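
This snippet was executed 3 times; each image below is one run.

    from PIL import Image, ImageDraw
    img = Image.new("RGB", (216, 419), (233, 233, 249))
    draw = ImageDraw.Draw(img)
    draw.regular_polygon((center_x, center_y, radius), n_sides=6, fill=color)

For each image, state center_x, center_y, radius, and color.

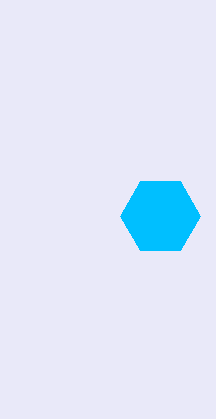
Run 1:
center_x = 160, center_y = 216, radius = 40, color = 'deepskyblue'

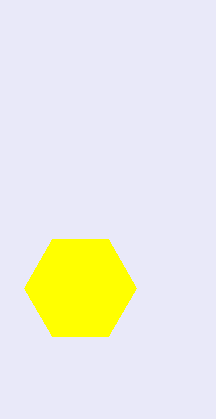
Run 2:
center_x = 80
center_y = 288
radius = 56
color = 'yellow'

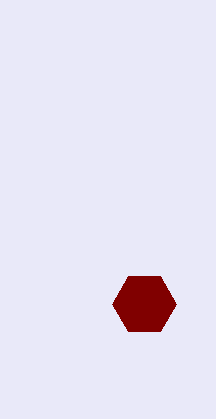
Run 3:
center_x = 144
center_y = 304
radius = 32
color = 'maroon'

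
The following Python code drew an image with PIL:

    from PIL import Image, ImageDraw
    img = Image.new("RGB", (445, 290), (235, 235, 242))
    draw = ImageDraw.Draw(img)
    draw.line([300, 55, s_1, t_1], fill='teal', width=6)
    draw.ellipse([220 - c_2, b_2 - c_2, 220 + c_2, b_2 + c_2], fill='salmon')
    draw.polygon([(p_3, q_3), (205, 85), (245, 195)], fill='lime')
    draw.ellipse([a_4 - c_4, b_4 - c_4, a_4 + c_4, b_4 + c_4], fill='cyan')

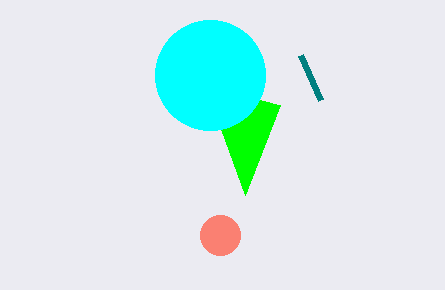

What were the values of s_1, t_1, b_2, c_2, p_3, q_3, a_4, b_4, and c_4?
s_1 = 320, t_1 = 100, b_2 = 235, c_2 = 20, p_3 = 280, q_3 = 105, a_4 = 210, b_4 = 75, c_4 = 55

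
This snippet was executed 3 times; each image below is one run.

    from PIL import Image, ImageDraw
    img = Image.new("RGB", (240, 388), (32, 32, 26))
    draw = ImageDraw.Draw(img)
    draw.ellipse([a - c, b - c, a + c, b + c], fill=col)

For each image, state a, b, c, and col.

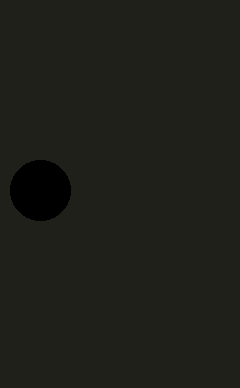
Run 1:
a = 40, b = 190, c = 30, col = 'black'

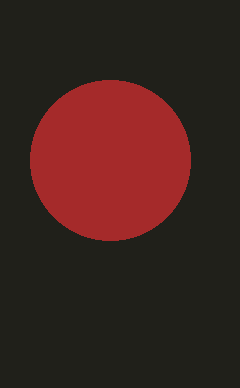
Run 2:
a = 110, b = 160, c = 80, col = 'brown'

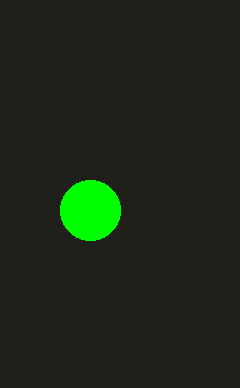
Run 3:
a = 90, b = 210, c = 30, col = 'lime'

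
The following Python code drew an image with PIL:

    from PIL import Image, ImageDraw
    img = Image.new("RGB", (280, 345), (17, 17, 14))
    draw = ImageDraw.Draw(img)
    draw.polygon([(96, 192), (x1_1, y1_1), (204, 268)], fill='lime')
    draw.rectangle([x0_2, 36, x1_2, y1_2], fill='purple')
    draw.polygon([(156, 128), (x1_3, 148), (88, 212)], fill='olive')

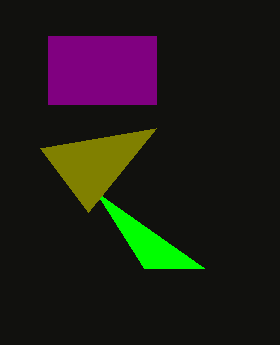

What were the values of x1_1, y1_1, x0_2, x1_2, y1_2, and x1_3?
x1_1 = 144, y1_1 = 268, x0_2 = 48, x1_2 = 156, y1_2 = 104, x1_3 = 40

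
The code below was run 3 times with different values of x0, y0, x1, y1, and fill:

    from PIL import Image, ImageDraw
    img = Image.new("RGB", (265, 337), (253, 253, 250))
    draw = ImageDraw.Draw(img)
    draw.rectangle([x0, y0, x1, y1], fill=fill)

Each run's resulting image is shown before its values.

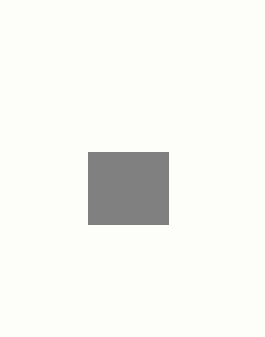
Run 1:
x0 = 88
y0 = 152
x1 = 168
y1 = 224
fill = 'gray'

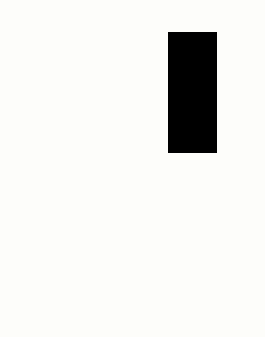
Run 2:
x0 = 168, y0 = 32, x1 = 216, y1 = 152, fill = 'black'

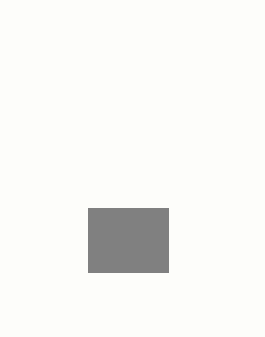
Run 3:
x0 = 88
y0 = 208
x1 = 168
y1 = 272
fill = 'gray'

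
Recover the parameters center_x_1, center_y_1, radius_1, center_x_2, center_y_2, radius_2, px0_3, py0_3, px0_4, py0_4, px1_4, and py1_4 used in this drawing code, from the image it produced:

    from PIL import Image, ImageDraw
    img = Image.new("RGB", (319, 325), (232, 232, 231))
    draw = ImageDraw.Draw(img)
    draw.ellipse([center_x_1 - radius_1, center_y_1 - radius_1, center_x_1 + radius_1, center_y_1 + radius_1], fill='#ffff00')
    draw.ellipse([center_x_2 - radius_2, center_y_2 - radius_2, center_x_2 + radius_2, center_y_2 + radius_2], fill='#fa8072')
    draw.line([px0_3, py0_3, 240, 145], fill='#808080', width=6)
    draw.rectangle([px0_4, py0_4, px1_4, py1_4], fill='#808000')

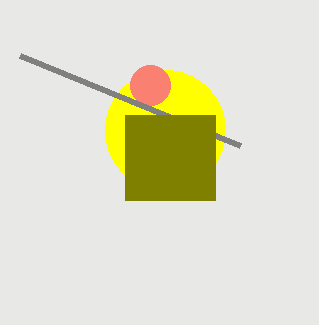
center_x_1 = 165, center_y_1 = 130, radius_1 = 60, center_x_2 = 150, center_y_2 = 85, radius_2 = 20, px0_3 = 20, py0_3 = 55, px0_4 = 125, py0_4 = 115, px1_4 = 215, py1_4 = 200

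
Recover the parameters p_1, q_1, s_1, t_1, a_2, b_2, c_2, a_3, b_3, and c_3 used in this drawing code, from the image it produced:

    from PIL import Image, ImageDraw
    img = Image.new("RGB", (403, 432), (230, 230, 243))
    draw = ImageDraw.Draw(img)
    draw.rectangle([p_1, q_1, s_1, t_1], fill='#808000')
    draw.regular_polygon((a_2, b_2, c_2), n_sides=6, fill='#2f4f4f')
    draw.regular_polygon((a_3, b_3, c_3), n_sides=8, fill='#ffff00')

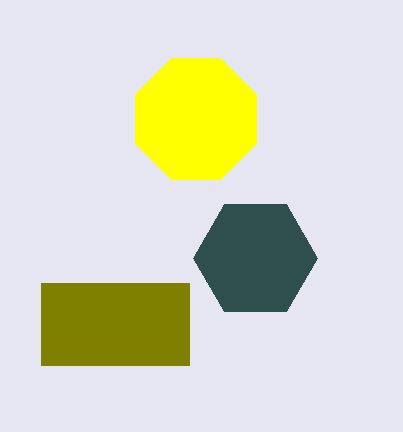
p_1 = 41, q_1 = 283, s_1 = 189, t_1 = 365, a_2 = 255, b_2 = 258, c_2 = 62, a_3 = 196, b_3 = 119, c_3 = 65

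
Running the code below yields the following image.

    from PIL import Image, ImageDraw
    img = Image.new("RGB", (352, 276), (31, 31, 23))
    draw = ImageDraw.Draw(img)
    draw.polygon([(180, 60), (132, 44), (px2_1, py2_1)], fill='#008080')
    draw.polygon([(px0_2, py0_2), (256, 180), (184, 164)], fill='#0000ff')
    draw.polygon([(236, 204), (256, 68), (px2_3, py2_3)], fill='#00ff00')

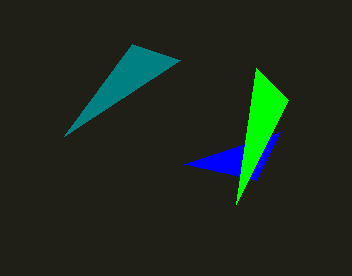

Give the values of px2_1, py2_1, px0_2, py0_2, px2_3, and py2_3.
px2_1 = 64; py2_1 = 136; px0_2 = 280; py0_2 = 132; px2_3 = 288; py2_3 = 100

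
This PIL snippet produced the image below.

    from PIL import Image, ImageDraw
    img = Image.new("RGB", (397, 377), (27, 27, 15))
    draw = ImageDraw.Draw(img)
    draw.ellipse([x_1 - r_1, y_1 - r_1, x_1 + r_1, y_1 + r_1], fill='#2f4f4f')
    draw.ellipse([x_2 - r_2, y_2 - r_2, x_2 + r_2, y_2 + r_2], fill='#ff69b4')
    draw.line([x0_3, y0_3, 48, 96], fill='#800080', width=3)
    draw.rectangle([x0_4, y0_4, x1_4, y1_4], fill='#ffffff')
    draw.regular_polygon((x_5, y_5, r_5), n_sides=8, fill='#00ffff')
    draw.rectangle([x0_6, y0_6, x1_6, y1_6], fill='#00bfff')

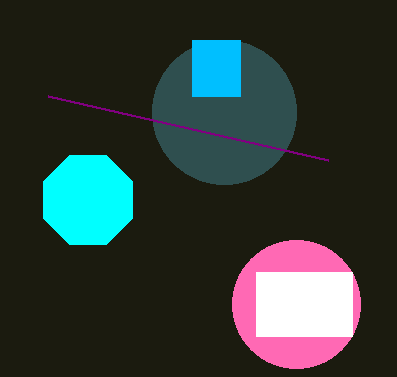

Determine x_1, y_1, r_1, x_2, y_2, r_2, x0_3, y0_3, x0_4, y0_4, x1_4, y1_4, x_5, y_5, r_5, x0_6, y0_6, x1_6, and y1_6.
x_1 = 224, y_1 = 112, r_1 = 72, x_2 = 296, y_2 = 304, r_2 = 64, x0_3 = 328, y0_3 = 160, x0_4 = 256, y0_4 = 272, x1_4 = 352, y1_4 = 336, x_5 = 88, y_5 = 200, r_5 = 48, x0_6 = 192, y0_6 = 40, x1_6 = 240, y1_6 = 96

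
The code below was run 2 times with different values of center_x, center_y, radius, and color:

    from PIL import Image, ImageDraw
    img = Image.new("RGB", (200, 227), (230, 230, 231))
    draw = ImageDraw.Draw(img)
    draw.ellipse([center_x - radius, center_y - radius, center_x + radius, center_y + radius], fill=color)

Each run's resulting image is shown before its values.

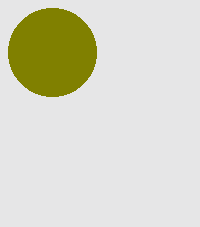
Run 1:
center_x = 52, center_y = 52, radius = 44, color = 'olive'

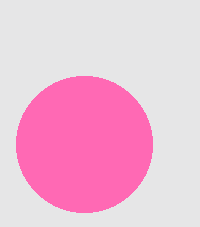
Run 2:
center_x = 84
center_y = 144
radius = 68
color = 'hotpink'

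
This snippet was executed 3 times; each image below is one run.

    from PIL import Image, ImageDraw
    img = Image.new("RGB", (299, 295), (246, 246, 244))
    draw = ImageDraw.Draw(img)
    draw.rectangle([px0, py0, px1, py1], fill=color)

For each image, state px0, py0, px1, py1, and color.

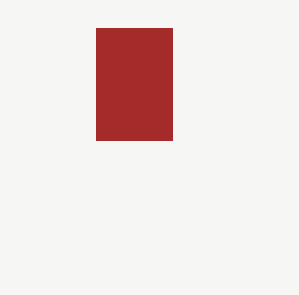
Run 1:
px0 = 96, py0 = 28, px1 = 172, py1 = 140, color = 'brown'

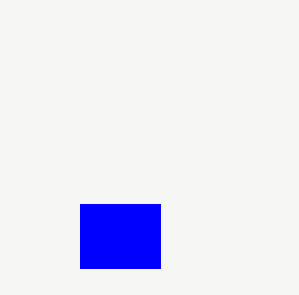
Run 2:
px0 = 80; py0 = 204; px1 = 160; py1 = 268; color = 'blue'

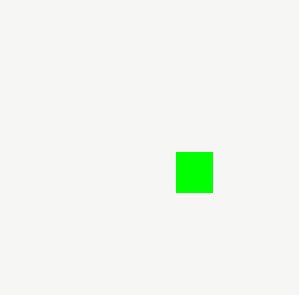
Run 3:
px0 = 176; py0 = 152; px1 = 212; py1 = 192; color = 'lime'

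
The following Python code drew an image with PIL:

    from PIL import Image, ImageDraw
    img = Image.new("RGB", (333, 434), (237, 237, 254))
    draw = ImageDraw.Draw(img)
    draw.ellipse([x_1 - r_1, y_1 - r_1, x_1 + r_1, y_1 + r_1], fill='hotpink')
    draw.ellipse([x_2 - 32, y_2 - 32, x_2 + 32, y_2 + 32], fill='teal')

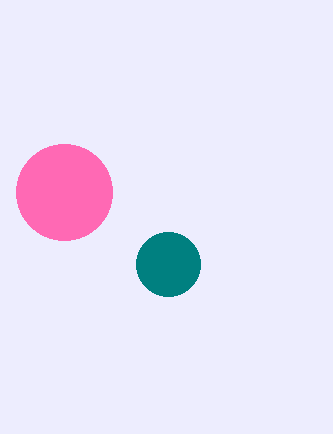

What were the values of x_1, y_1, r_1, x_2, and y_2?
x_1 = 64
y_1 = 192
r_1 = 48
x_2 = 168
y_2 = 264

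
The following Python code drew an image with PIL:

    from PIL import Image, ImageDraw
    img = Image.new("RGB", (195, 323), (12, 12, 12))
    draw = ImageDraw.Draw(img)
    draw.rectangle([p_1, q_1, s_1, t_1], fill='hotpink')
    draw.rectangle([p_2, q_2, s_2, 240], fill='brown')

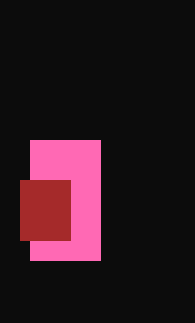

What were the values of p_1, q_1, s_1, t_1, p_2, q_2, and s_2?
p_1 = 30
q_1 = 140
s_1 = 100
t_1 = 260
p_2 = 20
q_2 = 180
s_2 = 70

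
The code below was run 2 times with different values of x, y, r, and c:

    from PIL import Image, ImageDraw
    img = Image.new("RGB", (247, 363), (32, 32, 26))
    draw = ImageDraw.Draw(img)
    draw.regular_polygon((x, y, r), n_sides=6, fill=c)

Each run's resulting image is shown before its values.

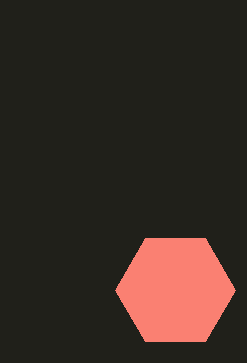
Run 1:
x = 175; y = 290; r = 60; c = 'salmon'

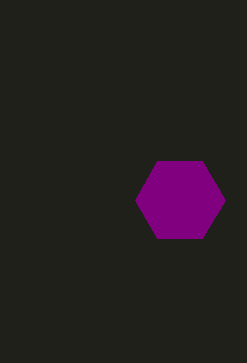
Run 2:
x = 180; y = 200; r = 45; c = 'purple'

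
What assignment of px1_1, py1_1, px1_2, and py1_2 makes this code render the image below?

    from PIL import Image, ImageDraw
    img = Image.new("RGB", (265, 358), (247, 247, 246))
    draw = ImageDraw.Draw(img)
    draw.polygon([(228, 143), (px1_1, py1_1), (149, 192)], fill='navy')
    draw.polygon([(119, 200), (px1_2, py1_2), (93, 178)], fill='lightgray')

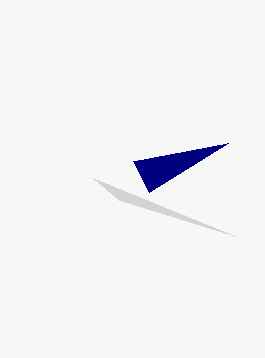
px1_1 = 133, py1_1 = 161, px1_2 = 235, py1_2 = 236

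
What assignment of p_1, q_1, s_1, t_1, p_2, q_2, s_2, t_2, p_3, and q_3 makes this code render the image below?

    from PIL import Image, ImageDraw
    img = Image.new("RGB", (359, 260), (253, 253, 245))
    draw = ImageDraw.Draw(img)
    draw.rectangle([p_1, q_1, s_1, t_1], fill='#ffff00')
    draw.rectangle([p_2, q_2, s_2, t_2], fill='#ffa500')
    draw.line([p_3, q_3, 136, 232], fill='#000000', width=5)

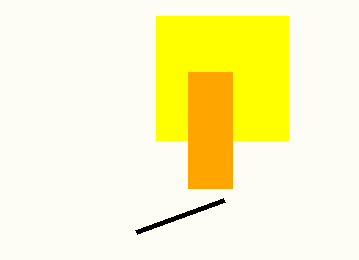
p_1 = 156
q_1 = 16
s_1 = 288
t_1 = 140
p_2 = 188
q_2 = 72
s_2 = 232
t_2 = 188
p_3 = 224
q_3 = 200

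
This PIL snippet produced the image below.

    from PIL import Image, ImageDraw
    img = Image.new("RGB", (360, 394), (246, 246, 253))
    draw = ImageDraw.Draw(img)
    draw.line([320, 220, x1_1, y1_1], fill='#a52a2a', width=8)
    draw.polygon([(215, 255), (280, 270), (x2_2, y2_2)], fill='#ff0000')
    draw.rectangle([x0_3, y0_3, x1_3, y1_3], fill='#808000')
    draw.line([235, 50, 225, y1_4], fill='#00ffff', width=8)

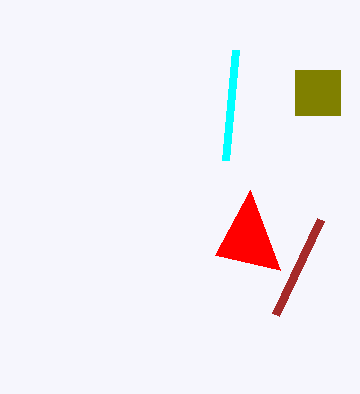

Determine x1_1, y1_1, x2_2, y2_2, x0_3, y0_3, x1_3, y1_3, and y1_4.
x1_1 = 275; y1_1 = 315; x2_2 = 250; y2_2 = 190; x0_3 = 295; y0_3 = 70; x1_3 = 340; y1_3 = 115; y1_4 = 160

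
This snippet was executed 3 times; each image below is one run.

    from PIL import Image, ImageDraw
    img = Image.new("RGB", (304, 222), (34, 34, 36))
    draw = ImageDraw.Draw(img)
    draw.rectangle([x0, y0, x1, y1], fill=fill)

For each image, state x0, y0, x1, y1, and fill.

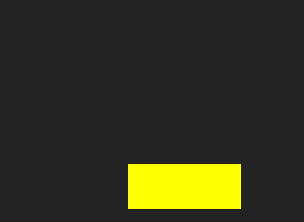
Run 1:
x0 = 128, y0 = 164, x1 = 240, y1 = 208, fill = 'yellow'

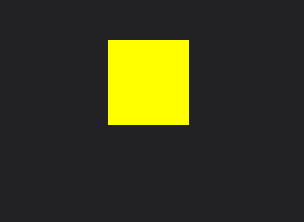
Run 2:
x0 = 108; y0 = 40; x1 = 188; y1 = 124; fill = 'yellow'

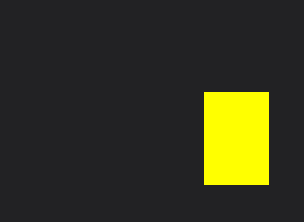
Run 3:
x0 = 204
y0 = 92
x1 = 268
y1 = 184
fill = 'yellow'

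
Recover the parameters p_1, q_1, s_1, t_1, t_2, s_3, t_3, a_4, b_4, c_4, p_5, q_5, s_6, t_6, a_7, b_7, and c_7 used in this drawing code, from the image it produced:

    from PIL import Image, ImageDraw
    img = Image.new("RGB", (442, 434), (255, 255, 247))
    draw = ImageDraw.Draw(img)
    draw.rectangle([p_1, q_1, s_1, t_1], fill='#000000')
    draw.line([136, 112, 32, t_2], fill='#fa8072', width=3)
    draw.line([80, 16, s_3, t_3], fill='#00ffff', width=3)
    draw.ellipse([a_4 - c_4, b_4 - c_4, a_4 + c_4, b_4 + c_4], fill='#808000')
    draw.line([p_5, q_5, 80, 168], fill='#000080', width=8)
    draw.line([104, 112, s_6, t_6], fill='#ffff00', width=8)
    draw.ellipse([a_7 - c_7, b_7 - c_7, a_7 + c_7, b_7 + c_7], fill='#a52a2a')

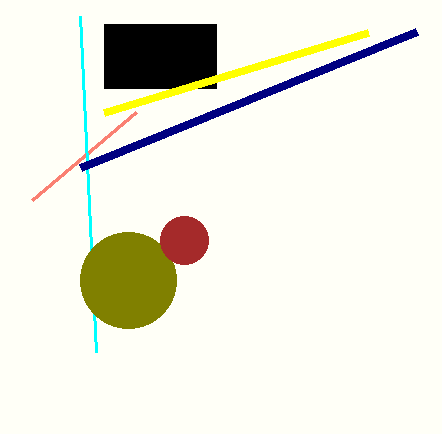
p_1 = 104
q_1 = 24
s_1 = 216
t_1 = 88
t_2 = 200
s_3 = 96
t_3 = 352
a_4 = 128
b_4 = 280
c_4 = 48
p_5 = 416
q_5 = 32
s_6 = 368
t_6 = 32
a_7 = 184
b_7 = 240
c_7 = 24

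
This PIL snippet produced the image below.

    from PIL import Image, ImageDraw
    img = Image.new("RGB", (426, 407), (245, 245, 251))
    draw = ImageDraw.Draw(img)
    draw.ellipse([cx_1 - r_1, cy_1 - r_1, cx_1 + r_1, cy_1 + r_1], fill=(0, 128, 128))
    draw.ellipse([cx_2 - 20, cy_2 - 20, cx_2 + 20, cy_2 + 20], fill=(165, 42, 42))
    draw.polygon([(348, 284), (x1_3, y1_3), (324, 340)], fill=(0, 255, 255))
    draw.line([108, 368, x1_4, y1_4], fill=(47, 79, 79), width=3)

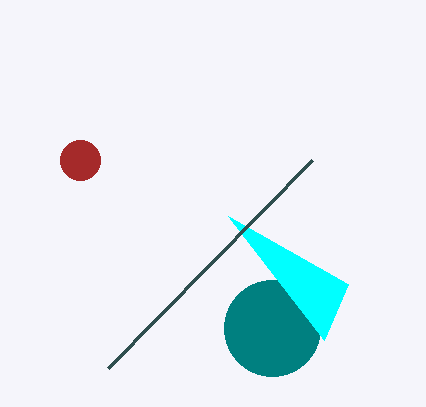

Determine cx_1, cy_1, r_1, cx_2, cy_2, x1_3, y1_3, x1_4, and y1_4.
cx_1 = 272, cy_1 = 328, r_1 = 48, cx_2 = 80, cy_2 = 160, x1_3 = 228, y1_3 = 216, x1_4 = 312, y1_4 = 160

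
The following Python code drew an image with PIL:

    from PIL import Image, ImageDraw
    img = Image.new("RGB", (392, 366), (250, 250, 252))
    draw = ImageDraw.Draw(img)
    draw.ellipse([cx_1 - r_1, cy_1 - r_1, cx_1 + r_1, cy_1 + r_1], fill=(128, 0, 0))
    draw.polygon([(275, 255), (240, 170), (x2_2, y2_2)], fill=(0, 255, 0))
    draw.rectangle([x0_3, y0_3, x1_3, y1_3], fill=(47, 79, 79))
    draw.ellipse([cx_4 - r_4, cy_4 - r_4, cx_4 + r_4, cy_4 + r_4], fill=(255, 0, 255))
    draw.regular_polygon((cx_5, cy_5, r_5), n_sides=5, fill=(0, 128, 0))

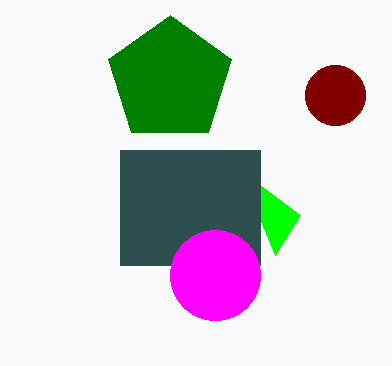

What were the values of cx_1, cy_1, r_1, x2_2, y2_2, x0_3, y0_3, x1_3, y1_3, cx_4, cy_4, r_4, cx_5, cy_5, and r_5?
cx_1 = 335; cy_1 = 95; r_1 = 30; x2_2 = 300; y2_2 = 215; x0_3 = 120; y0_3 = 150; x1_3 = 260; y1_3 = 265; cx_4 = 215; cy_4 = 275; r_4 = 45; cx_5 = 170; cy_5 = 80; r_5 = 65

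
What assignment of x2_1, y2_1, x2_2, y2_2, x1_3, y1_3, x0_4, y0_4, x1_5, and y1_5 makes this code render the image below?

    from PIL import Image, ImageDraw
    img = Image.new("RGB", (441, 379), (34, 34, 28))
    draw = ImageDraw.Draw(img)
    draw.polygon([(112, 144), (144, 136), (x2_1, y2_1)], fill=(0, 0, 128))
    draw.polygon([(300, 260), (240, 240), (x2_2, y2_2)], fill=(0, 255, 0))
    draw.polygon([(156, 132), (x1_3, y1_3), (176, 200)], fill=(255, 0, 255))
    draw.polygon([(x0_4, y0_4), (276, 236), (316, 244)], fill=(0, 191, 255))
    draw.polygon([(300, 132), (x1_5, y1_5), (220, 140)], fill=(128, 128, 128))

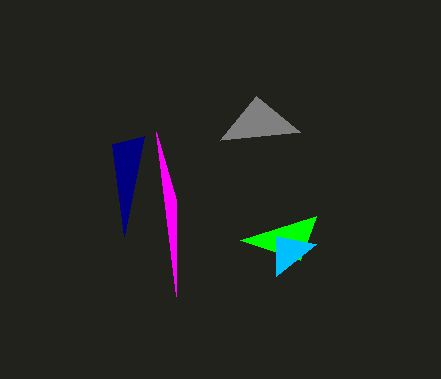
x2_1 = 124
y2_1 = 236
x2_2 = 316
y2_2 = 216
x1_3 = 176
y1_3 = 296
x0_4 = 276
y0_4 = 276
x1_5 = 256
y1_5 = 96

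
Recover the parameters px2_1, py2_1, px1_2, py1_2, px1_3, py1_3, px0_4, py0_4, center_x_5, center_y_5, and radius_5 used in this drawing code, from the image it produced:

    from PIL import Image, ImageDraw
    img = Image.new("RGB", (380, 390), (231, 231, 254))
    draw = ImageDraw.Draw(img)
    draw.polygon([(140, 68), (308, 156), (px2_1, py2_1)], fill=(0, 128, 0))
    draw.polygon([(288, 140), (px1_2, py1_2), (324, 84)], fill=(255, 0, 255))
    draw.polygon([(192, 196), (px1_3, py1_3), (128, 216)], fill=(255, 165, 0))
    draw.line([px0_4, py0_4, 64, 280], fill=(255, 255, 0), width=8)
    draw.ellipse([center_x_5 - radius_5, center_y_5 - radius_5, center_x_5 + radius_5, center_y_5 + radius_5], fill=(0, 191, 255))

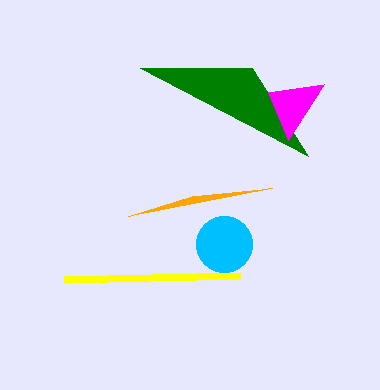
px2_1 = 252, py2_1 = 68, px1_2 = 268, py1_2 = 92, px1_3 = 272, py1_3 = 188, px0_4 = 240, py0_4 = 276, center_x_5 = 224, center_y_5 = 244, radius_5 = 28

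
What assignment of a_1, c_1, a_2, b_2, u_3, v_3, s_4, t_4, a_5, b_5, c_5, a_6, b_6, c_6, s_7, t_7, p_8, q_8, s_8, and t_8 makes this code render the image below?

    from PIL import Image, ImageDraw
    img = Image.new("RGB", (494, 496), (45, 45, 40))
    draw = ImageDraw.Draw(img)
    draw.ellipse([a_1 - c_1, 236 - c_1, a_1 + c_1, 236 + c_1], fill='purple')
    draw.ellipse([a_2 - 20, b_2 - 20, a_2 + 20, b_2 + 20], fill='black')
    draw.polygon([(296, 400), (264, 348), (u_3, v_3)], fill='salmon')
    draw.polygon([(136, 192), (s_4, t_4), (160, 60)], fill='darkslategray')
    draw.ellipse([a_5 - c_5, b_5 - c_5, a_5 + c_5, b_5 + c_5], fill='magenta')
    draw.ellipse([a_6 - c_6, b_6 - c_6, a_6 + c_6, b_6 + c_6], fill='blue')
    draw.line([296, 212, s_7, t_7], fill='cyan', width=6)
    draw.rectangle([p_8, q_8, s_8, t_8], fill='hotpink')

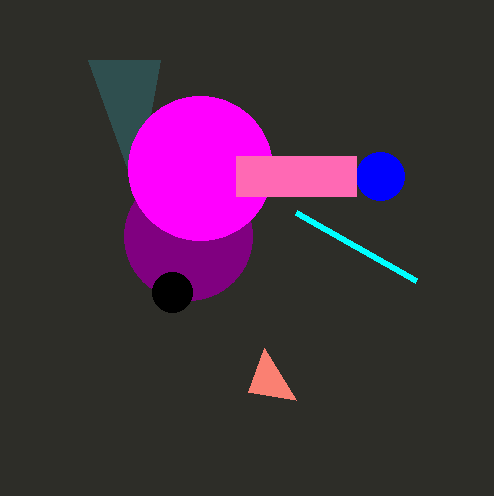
a_1 = 188, c_1 = 64, a_2 = 172, b_2 = 292, u_3 = 248, v_3 = 392, s_4 = 88, t_4 = 60, a_5 = 200, b_5 = 168, c_5 = 72, a_6 = 380, b_6 = 176, c_6 = 24, s_7 = 416, t_7 = 280, p_8 = 236, q_8 = 156, s_8 = 356, t_8 = 196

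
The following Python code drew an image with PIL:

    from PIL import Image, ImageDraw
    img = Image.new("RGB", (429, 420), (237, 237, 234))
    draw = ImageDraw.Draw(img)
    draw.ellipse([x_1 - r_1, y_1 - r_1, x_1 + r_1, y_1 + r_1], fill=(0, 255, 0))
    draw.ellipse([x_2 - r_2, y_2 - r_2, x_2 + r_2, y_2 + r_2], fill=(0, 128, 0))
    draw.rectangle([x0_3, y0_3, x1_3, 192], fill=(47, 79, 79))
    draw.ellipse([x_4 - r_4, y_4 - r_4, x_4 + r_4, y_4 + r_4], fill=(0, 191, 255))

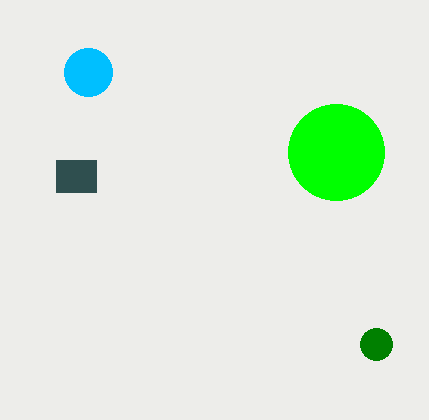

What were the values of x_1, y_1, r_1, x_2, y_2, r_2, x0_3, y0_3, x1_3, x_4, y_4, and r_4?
x_1 = 336; y_1 = 152; r_1 = 48; x_2 = 376; y_2 = 344; r_2 = 16; x0_3 = 56; y0_3 = 160; x1_3 = 96; x_4 = 88; y_4 = 72; r_4 = 24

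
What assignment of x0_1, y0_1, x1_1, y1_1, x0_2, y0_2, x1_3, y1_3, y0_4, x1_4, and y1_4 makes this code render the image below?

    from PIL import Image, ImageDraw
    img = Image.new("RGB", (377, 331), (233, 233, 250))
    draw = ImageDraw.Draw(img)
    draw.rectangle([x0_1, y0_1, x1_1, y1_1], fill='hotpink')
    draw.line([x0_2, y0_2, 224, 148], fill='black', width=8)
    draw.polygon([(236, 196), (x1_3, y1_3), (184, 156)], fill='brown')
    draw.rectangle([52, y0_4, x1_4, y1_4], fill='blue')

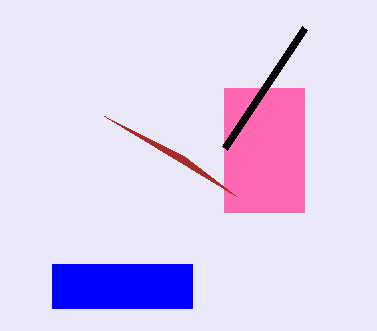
x0_1 = 224; y0_1 = 88; x1_1 = 304; y1_1 = 212; x0_2 = 304; y0_2 = 28; x1_3 = 104; y1_3 = 116; y0_4 = 264; x1_4 = 192; y1_4 = 308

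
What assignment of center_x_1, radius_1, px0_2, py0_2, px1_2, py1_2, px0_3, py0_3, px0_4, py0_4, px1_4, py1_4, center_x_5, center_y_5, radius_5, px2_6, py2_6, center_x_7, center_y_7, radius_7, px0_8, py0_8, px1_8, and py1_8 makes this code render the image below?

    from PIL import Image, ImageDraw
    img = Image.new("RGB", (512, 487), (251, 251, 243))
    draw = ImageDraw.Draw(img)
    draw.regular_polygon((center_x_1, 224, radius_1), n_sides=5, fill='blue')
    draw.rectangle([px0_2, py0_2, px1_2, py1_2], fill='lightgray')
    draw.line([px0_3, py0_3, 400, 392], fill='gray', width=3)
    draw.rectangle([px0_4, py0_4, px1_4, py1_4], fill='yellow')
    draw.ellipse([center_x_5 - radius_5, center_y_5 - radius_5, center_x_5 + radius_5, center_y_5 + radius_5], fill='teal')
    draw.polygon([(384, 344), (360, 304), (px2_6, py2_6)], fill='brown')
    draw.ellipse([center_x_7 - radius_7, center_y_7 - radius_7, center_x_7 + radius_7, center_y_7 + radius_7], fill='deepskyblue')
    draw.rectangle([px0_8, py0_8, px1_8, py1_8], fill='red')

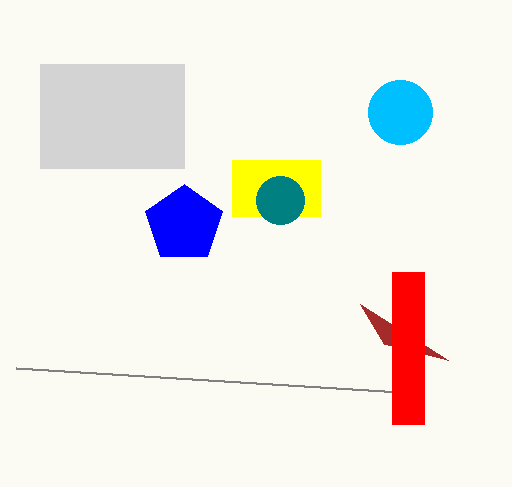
center_x_1 = 184, radius_1 = 40, px0_2 = 40, py0_2 = 64, px1_2 = 184, py1_2 = 168, px0_3 = 16, py0_3 = 368, px0_4 = 232, py0_4 = 160, px1_4 = 320, py1_4 = 216, center_x_5 = 280, center_y_5 = 200, radius_5 = 24, px2_6 = 448, py2_6 = 360, center_x_7 = 400, center_y_7 = 112, radius_7 = 32, px0_8 = 392, py0_8 = 272, px1_8 = 424, py1_8 = 424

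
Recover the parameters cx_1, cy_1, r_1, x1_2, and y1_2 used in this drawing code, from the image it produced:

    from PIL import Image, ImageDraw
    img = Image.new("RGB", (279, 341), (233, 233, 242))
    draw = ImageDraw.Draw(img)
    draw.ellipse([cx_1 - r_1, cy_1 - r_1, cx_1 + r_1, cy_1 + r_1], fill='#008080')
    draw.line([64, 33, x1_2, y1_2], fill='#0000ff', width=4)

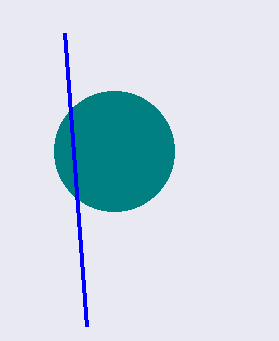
cx_1 = 114
cy_1 = 151
r_1 = 60
x1_2 = 86
y1_2 = 326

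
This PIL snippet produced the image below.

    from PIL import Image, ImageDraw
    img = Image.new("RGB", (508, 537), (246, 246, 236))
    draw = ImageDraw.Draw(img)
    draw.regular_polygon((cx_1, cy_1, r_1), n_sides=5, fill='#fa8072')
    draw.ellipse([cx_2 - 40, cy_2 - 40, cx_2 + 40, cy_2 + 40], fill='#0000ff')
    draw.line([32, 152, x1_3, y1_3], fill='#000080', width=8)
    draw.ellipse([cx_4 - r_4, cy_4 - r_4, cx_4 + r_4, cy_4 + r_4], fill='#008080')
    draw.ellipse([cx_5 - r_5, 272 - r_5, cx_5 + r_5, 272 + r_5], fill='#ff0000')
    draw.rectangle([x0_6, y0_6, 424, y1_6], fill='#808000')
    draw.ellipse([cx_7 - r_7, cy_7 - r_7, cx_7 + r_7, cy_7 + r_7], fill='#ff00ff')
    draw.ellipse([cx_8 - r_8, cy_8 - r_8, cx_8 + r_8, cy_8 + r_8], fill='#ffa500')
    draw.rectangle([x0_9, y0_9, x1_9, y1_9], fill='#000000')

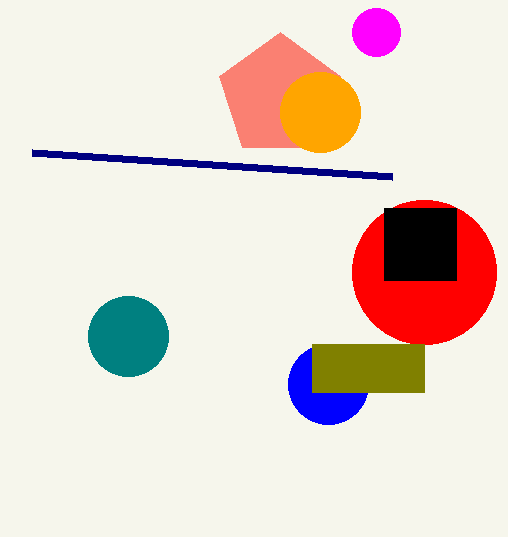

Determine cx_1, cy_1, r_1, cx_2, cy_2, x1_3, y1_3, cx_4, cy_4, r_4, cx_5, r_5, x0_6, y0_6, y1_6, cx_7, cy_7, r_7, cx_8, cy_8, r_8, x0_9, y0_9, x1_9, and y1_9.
cx_1 = 280
cy_1 = 96
r_1 = 64
cx_2 = 328
cy_2 = 384
x1_3 = 392
y1_3 = 176
cx_4 = 128
cy_4 = 336
r_4 = 40
cx_5 = 424
r_5 = 72
x0_6 = 312
y0_6 = 344
y1_6 = 392
cx_7 = 376
cy_7 = 32
r_7 = 24
cx_8 = 320
cy_8 = 112
r_8 = 40
x0_9 = 384
y0_9 = 208
x1_9 = 456
y1_9 = 280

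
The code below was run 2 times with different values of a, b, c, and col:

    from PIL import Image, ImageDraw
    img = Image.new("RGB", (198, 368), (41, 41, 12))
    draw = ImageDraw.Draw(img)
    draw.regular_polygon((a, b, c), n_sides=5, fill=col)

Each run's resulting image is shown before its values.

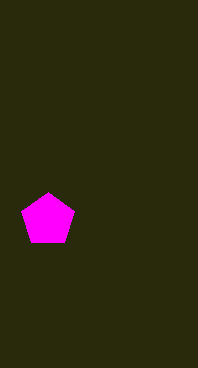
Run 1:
a = 48, b = 220, c = 28, col = 'magenta'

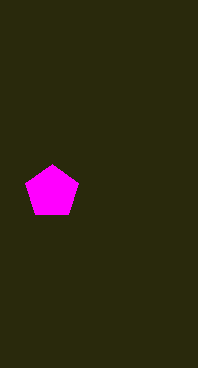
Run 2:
a = 52; b = 192; c = 28; col = 'magenta'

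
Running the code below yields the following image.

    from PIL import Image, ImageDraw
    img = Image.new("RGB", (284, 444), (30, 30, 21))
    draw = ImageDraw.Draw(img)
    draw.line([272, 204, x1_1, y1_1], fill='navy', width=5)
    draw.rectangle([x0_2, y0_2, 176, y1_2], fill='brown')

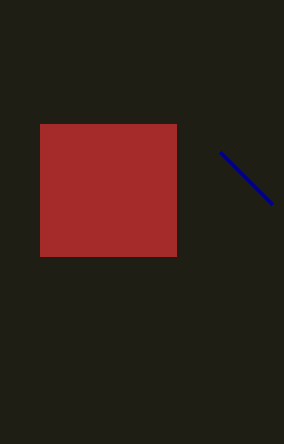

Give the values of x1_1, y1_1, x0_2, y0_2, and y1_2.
x1_1 = 220; y1_1 = 152; x0_2 = 40; y0_2 = 124; y1_2 = 256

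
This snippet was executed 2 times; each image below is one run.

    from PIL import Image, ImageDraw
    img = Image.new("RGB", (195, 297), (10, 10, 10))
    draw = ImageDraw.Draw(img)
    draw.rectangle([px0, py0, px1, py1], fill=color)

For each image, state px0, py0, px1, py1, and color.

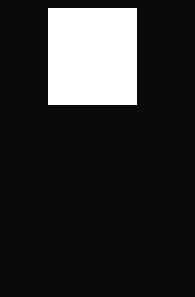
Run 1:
px0 = 48
py0 = 8
px1 = 136
py1 = 104
color = 'white'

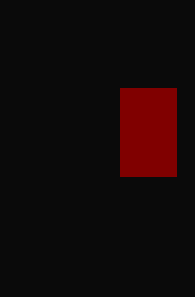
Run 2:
px0 = 120; py0 = 88; px1 = 176; py1 = 176; color = 'maroon'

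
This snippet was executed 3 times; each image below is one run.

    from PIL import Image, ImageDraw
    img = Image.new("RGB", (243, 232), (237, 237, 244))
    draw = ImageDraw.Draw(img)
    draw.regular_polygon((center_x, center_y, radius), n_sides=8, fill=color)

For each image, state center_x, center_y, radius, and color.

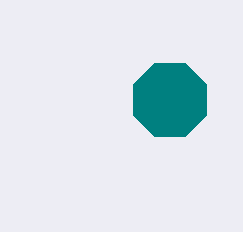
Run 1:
center_x = 170, center_y = 100, radius = 40, color = 'teal'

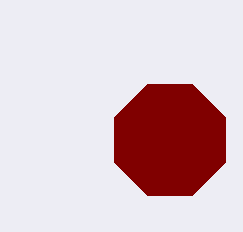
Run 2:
center_x = 170, center_y = 140, radius = 60, color = 'maroon'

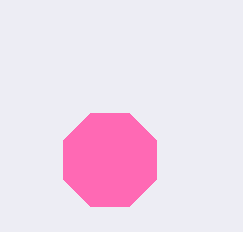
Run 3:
center_x = 110; center_y = 160; radius = 50; color = 'hotpink'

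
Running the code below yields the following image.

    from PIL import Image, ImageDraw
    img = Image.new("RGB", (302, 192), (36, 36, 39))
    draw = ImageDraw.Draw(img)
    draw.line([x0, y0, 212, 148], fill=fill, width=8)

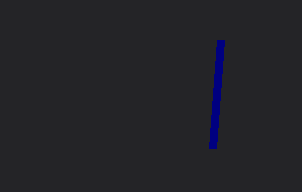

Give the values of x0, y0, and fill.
x0 = 220
y0 = 40
fill = 'navy'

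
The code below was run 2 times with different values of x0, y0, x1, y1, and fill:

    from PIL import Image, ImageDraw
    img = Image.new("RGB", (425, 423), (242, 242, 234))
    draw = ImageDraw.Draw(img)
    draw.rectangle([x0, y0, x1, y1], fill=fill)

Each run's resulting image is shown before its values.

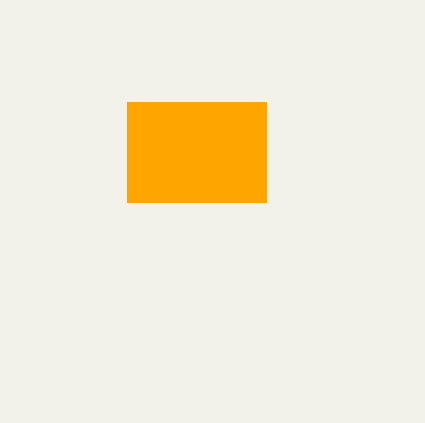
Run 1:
x0 = 127; y0 = 102; x1 = 266; y1 = 202; fill = 'orange'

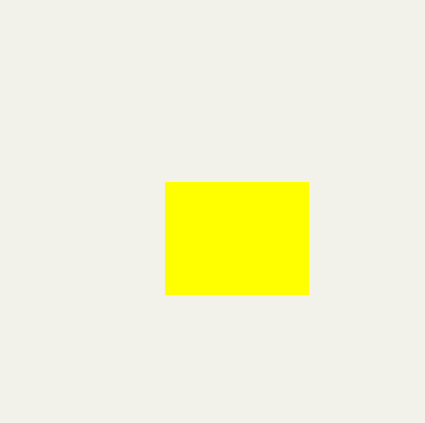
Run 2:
x0 = 165, y0 = 182, x1 = 308, y1 = 294, fill = 'yellow'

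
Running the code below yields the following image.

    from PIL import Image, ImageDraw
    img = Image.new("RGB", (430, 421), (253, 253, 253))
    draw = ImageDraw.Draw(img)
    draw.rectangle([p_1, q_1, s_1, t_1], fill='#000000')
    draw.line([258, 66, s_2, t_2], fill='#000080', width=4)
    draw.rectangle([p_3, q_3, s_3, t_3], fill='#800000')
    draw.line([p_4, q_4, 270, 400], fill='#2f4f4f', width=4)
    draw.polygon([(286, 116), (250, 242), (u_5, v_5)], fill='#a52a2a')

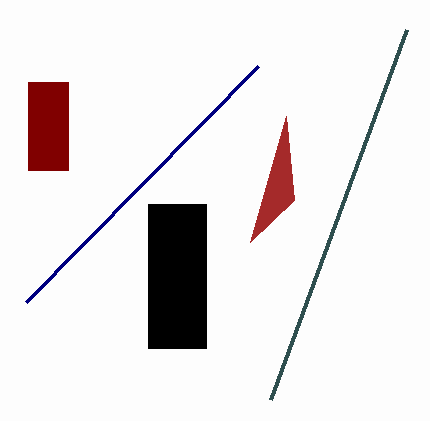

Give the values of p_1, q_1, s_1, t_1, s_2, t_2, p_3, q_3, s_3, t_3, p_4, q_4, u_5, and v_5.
p_1 = 148
q_1 = 204
s_1 = 206
t_1 = 348
s_2 = 26
t_2 = 302
p_3 = 28
q_3 = 82
s_3 = 68
t_3 = 170
p_4 = 406
q_4 = 30
u_5 = 294
v_5 = 200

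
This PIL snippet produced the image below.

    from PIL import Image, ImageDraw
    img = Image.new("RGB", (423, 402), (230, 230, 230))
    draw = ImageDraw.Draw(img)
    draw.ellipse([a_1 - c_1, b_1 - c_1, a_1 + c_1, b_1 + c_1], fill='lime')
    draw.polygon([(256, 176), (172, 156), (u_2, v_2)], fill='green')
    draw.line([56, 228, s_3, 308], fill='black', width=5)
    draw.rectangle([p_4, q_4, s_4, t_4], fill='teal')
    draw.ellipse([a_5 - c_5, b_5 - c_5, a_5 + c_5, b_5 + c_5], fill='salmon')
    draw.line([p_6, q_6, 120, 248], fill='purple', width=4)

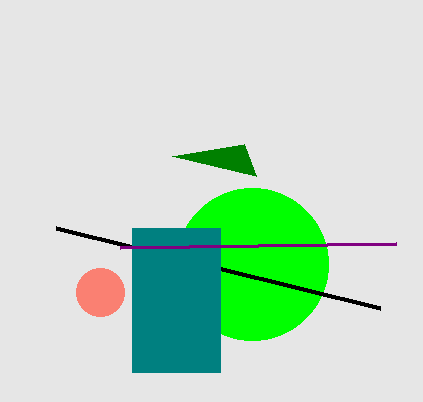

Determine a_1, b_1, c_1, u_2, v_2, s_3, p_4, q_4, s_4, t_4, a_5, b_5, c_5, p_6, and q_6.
a_1 = 252; b_1 = 264; c_1 = 76; u_2 = 244; v_2 = 144; s_3 = 380; p_4 = 132; q_4 = 228; s_4 = 220; t_4 = 372; a_5 = 100; b_5 = 292; c_5 = 24; p_6 = 396; q_6 = 244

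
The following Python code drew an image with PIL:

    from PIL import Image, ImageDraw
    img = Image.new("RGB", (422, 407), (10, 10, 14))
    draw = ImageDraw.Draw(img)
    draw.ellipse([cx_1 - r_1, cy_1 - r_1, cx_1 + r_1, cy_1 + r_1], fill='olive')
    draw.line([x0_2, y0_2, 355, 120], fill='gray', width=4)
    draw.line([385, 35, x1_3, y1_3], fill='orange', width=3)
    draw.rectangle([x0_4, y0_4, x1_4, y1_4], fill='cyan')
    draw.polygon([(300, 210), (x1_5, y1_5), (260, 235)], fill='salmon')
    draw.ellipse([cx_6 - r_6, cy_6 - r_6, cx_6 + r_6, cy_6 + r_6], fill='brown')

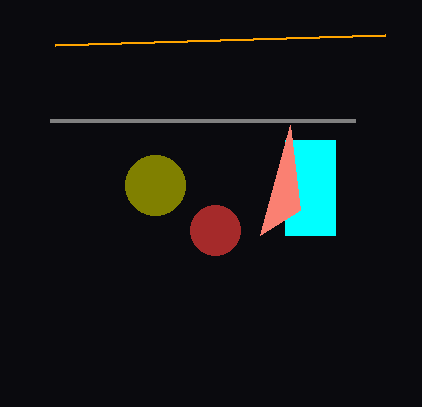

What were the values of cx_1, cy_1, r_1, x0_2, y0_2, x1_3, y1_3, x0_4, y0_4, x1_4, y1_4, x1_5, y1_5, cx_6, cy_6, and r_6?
cx_1 = 155, cy_1 = 185, r_1 = 30, x0_2 = 50, y0_2 = 120, x1_3 = 55, y1_3 = 45, x0_4 = 285, y0_4 = 140, x1_4 = 335, y1_4 = 235, x1_5 = 290, y1_5 = 125, cx_6 = 215, cy_6 = 230, r_6 = 25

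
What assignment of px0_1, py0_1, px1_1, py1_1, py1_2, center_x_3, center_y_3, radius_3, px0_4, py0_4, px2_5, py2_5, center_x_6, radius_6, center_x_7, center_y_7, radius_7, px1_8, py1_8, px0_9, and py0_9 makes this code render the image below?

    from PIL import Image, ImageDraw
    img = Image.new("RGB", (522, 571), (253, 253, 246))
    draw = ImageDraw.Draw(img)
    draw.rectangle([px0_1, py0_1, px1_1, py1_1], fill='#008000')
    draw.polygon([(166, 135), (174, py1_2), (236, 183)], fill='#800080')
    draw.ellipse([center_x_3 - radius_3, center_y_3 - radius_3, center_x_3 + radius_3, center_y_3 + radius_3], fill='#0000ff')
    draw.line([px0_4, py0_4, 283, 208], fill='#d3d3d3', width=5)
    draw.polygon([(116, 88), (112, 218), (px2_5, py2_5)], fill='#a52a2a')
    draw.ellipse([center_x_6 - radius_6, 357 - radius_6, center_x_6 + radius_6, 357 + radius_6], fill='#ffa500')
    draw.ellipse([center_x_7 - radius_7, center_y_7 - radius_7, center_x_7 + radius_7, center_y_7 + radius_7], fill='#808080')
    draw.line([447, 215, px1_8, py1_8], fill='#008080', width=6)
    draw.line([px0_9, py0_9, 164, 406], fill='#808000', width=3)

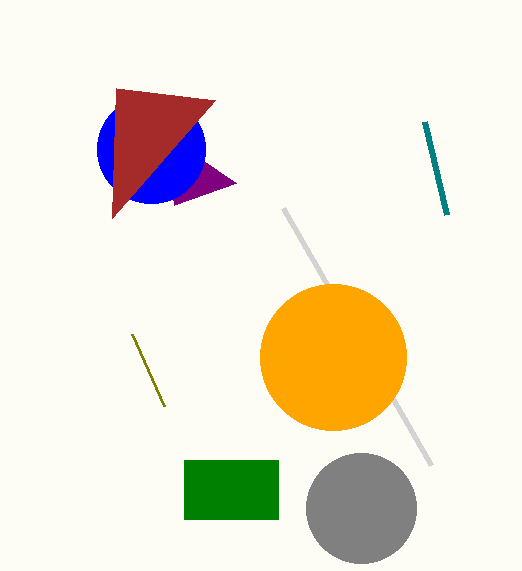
px0_1 = 184; py0_1 = 460; px1_1 = 278; py1_1 = 519; py1_2 = 205; center_x_3 = 151; center_y_3 = 149; radius_3 = 54; px0_4 = 431; py0_4 = 465; px2_5 = 215; py2_5 = 100; center_x_6 = 333; radius_6 = 73; center_x_7 = 361; center_y_7 = 508; radius_7 = 55; px1_8 = 425; py1_8 = 122; px0_9 = 132; py0_9 = 334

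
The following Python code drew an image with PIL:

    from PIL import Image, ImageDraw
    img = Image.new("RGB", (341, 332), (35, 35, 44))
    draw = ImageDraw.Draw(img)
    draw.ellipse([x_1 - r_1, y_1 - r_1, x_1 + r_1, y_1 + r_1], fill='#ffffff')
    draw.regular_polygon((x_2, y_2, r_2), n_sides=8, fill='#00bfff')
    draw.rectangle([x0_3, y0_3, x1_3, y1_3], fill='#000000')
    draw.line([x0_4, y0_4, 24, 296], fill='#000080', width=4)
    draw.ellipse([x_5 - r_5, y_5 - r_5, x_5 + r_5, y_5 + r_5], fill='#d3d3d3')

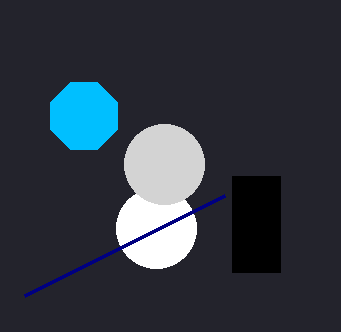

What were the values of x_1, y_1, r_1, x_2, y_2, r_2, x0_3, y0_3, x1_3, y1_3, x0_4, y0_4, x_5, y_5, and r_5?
x_1 = 156; y_1 = 228; r_1 = 40; x_2 = 84; y_2 = 116; r_2 = 36; x0_3 = 232; y0_3 = 176; x1_3 = 280; y1_3 = 272; x0_4 = 224; y0_4 = 196; x_5 = 164; y_5 = 164; r_5 = 40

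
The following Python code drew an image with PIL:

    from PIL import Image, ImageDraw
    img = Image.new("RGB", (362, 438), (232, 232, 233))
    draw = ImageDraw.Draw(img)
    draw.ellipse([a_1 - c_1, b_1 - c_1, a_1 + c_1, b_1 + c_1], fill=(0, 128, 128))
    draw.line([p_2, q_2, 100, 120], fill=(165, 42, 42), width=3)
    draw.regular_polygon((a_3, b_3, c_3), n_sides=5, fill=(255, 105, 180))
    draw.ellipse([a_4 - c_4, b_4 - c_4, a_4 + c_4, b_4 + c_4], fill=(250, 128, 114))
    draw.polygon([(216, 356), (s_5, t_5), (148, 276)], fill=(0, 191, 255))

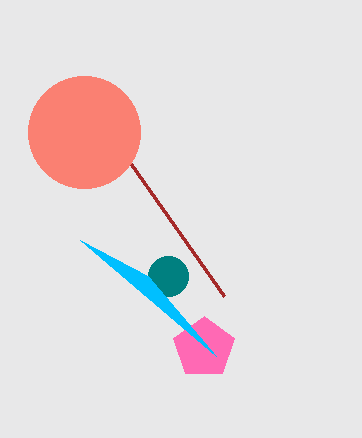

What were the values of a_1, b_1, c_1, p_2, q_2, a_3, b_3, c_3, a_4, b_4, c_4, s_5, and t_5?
a_1 = 168, b_1 = 276, c_1 = 20, p_2 = 224, q_2 = 296, a_3 = 204, b_3 = 348, c_3 = 32, a_4 = 84, b_4 = 132, c_4 = 56, s_5 = 80, t_5 = 240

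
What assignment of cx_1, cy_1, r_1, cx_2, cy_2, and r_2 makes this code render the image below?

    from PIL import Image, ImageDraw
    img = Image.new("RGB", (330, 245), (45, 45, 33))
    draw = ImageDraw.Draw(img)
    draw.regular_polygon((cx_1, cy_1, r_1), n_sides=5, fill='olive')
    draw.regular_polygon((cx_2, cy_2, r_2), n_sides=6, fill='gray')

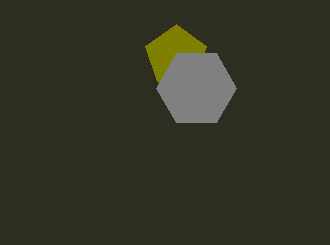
cx_1 = 176
cy_1 = 56
r_1 = 32
cx_2 = 196
cy_2 = 88
r_2 = 40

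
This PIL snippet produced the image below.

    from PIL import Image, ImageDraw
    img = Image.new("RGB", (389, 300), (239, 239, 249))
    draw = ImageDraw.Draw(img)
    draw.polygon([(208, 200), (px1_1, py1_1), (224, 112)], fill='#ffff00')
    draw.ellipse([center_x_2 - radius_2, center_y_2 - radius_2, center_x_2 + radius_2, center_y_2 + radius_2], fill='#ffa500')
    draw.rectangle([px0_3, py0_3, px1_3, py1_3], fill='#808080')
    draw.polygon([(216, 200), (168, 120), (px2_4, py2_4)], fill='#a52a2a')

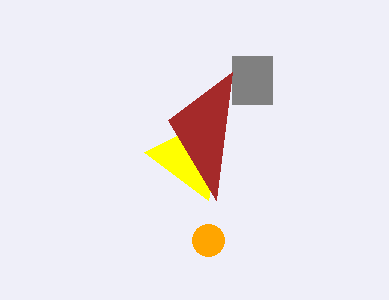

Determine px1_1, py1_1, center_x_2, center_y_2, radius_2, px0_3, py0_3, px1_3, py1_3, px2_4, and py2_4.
px1_1 = 144; py1_1 = 152; center_x_2 = 208; center_y_2 = 240; radius_2 = 16; px0_3 = 232; py0_3 = 56; px1_3 = 272; py1_3 = 104; px2_4 = 232; py2_4 = 72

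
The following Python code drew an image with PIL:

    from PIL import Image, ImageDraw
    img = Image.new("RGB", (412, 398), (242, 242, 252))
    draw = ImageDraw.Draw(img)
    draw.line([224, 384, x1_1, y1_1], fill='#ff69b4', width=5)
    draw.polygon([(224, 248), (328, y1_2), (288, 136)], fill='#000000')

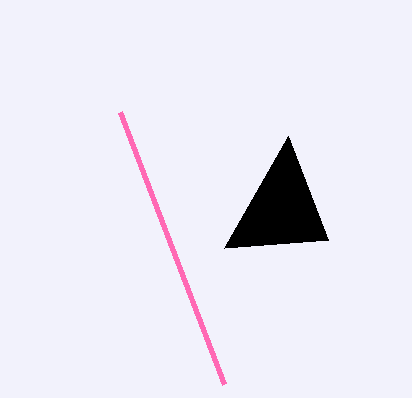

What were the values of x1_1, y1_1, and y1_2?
x1_1 = 120; y1_1 = 112; y1_2 = 240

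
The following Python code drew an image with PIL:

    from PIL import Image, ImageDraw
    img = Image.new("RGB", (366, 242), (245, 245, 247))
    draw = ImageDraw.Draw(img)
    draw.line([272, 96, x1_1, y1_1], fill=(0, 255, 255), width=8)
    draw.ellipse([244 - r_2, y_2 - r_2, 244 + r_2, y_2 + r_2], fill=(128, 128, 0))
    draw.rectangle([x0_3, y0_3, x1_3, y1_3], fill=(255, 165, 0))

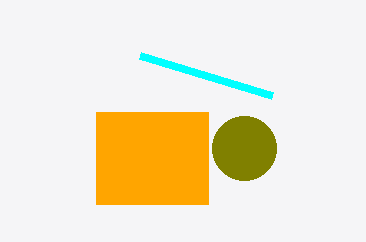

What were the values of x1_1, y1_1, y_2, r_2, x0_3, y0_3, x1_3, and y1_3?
x1_1 = 140
y1_1 = 56
y_2 = 148
r_2 = 32
x0_3 = 96
y0_3 = 112
x1_3 = 208
y1_3 = 204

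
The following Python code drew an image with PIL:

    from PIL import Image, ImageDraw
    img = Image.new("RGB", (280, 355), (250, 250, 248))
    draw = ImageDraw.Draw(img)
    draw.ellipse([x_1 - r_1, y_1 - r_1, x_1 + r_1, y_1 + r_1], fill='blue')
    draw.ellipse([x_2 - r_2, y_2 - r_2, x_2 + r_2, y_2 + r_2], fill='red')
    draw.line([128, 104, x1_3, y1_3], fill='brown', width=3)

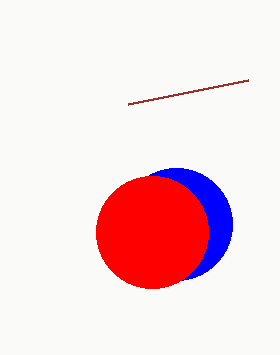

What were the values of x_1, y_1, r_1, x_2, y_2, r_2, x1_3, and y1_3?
x_1 = 176
y_1 = 224
r_1 = 56
x_2 = 152
y_2 = 232
r_2 = 56
x1_3 = 248
y1_3 = 80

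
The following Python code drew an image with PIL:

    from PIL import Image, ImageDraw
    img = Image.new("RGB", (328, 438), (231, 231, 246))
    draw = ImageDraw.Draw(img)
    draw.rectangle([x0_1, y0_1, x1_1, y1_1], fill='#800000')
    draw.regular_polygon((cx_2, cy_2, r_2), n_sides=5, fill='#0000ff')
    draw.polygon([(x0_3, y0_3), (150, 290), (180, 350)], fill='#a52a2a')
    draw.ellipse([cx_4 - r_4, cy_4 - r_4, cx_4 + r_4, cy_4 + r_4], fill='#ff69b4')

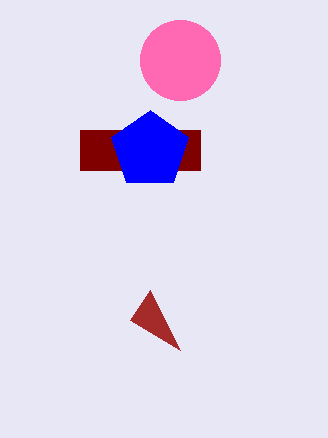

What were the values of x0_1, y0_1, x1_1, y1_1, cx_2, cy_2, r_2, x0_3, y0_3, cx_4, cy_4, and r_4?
x0_1 = 80
y0_1 = 130
x1_1 = 200
y1_1 = 170
cx_2 = 150
cy_2 = 150
r_2 = 40
x0_3 = 130
y0_3 = 320
cx_4 = 180
cy_4 = 60
r_4 = 40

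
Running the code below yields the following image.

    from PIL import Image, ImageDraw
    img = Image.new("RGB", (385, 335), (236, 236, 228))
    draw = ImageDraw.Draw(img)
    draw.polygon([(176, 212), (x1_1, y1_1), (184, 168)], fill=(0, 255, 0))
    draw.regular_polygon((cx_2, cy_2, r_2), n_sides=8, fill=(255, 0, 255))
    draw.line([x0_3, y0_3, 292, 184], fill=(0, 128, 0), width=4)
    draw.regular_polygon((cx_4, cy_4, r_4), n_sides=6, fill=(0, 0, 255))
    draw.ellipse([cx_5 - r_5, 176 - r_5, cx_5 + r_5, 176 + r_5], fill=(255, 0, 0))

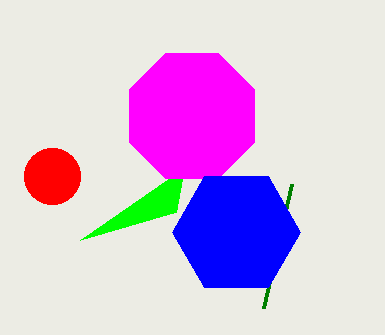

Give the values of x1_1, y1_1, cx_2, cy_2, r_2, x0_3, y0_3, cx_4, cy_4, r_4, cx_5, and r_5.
x1_1 = 80
y1_1 = 240
cx_2 = 192
cy_2 = 116
r_2 = 68
x0_3 = 264
y0_3 = 308
cx_4 = 236
cy_4 = 232
r_4 = 64
cx_5 = 52
r_5 = 28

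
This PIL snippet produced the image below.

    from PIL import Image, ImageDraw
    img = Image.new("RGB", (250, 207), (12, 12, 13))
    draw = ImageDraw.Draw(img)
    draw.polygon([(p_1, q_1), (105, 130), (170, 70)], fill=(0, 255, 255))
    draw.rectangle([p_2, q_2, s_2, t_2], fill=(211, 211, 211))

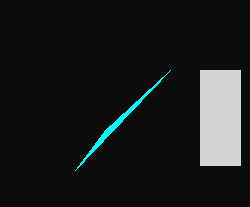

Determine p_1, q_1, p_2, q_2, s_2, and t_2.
p_1 = 75
q_1 = 170
p_2 = 200
q_2 = 70
s_2 = 240
t_2 = 165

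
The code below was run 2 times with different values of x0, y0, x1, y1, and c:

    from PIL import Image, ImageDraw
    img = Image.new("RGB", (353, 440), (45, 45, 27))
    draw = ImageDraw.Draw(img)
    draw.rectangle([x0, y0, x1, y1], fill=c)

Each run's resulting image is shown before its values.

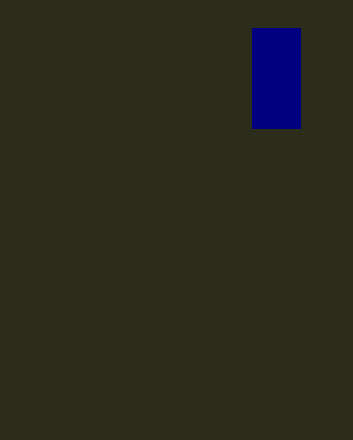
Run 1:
x0 = 252; y0 = 28; x1 = 300; y1 = 128; c = 'navy'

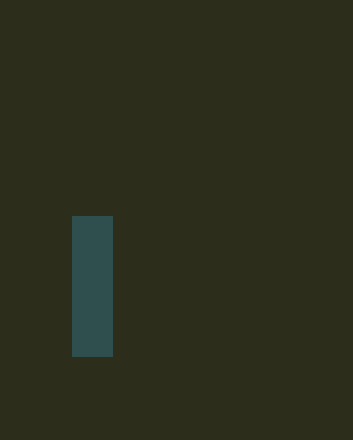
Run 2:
x0 = 72, y0 = 216, x1 = 112, y1 = 356, c = 'darkslategray'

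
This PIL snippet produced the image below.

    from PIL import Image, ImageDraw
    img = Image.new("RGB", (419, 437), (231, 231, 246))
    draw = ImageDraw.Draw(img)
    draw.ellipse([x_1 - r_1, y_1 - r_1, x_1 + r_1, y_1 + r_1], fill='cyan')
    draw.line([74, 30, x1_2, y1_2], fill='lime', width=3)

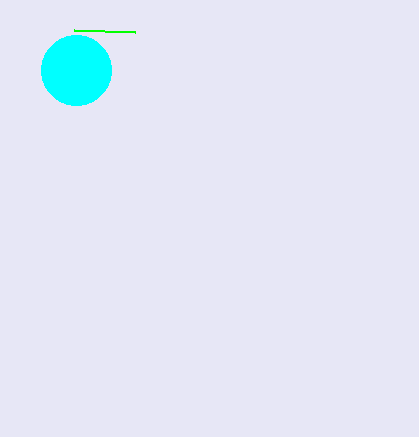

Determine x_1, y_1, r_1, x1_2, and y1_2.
x_1 = 76
y_1 = 70
r_1 = 35
x1_2 = 135
y1_2 = 32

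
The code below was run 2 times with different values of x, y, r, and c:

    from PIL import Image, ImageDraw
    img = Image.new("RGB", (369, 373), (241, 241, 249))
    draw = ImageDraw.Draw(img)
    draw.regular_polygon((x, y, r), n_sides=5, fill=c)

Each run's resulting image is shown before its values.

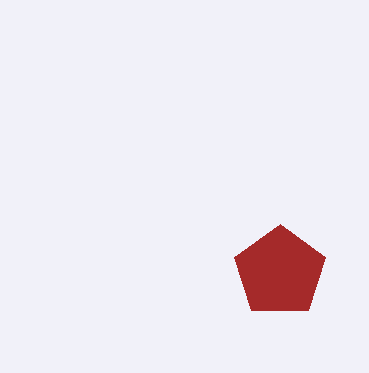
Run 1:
x = 280, y = 272, r = 48, c = 'brown'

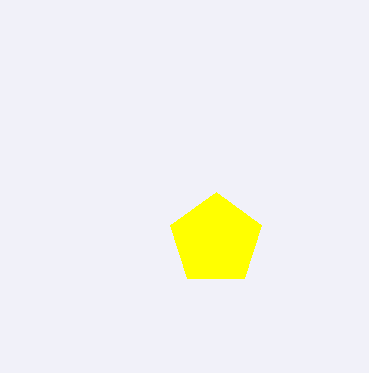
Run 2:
x = 216, y = 240, r = 48, c = 'yellow'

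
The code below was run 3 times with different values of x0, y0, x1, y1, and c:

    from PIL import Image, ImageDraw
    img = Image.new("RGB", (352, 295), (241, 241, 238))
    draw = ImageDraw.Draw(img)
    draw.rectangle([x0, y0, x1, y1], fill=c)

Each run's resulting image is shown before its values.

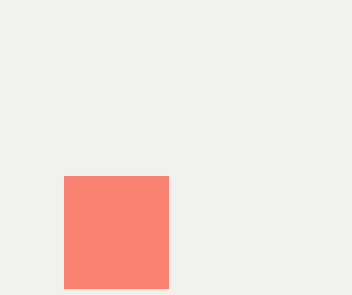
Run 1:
x0 = 64; y0 = 176; x1 = 168; y1 = 288; c = 'salmon'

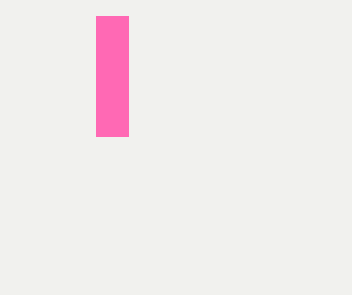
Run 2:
x0 = 96
y0 = 16
x1 = 128
y1 = 136
c = 'hotpink'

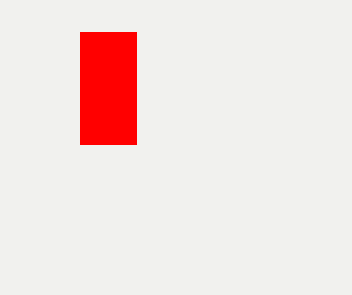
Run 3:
x0 = 80; y0 = 32; x1 = 136; y1 = 144; c = 'red'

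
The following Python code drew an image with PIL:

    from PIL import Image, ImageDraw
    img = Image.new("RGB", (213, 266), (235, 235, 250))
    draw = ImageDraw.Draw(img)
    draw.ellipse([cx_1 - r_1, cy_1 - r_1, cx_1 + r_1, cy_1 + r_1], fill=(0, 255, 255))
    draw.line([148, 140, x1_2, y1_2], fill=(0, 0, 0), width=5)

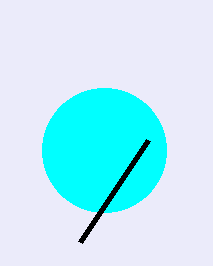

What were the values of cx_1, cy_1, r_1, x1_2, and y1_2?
cx_1 = 104; cy_1 = 150; r_1 = 62; x1_2 = 80; y1_2 = 242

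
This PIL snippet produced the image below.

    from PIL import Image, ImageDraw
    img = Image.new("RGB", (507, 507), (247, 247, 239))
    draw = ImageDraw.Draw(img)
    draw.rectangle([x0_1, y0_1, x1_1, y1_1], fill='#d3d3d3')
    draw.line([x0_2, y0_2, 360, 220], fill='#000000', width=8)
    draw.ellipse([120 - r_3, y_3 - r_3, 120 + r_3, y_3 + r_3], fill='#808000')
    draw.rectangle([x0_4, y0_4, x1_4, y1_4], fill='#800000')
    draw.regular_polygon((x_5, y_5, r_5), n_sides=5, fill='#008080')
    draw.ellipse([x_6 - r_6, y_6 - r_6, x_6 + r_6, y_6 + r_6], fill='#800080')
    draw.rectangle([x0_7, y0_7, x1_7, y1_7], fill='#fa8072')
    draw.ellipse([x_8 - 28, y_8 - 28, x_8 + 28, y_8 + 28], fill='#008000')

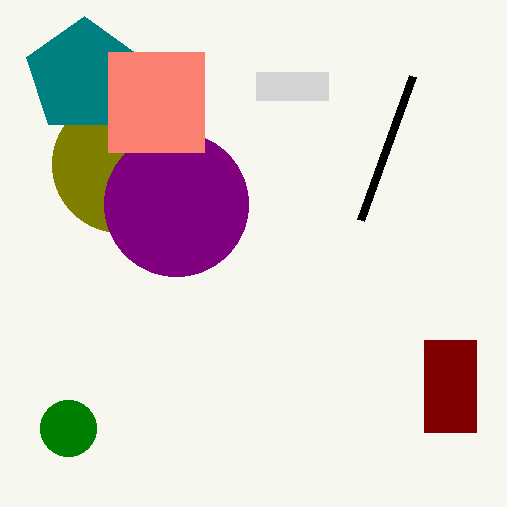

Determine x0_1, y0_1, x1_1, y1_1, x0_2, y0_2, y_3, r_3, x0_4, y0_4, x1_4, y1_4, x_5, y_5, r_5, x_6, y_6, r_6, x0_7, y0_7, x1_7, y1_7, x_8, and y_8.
x0_1 = 256
y0_1 = 72
x1_1 = 328
y1_1 = 100
x0_2 = 412
y0_2 = 76
y_3 = 164
r_3 = 68
x0_4 = 424
y0_4 = 340
x1_4 = 476
y1_4 = 432
x_5 = 84
y_5 = 76
r_5 = 60
x_6 = 176
y_6 = 204
r_6 = 72
x0_7 = 108
y0_7 = 52
x1_7 = 204
y1_7 = 152
x_8 = 68
y_8 = 428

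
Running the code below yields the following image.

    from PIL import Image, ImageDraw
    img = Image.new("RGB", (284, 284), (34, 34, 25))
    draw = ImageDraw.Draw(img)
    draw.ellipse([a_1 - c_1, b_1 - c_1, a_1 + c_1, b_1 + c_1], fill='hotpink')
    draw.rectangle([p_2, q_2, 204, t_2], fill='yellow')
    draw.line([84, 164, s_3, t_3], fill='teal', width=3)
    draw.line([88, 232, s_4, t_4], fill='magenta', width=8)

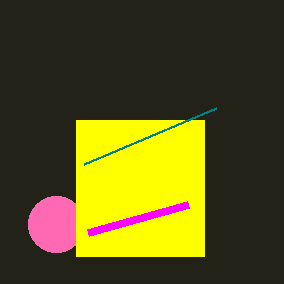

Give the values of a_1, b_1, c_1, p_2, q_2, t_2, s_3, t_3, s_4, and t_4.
a_1 = 56; b_1 = 224; c_1 = 28; p_2 = 76; q_2 = 120; t_2 = 256; s_3 = 216; t_3 = 108; s_4 = 188; t_4 = 204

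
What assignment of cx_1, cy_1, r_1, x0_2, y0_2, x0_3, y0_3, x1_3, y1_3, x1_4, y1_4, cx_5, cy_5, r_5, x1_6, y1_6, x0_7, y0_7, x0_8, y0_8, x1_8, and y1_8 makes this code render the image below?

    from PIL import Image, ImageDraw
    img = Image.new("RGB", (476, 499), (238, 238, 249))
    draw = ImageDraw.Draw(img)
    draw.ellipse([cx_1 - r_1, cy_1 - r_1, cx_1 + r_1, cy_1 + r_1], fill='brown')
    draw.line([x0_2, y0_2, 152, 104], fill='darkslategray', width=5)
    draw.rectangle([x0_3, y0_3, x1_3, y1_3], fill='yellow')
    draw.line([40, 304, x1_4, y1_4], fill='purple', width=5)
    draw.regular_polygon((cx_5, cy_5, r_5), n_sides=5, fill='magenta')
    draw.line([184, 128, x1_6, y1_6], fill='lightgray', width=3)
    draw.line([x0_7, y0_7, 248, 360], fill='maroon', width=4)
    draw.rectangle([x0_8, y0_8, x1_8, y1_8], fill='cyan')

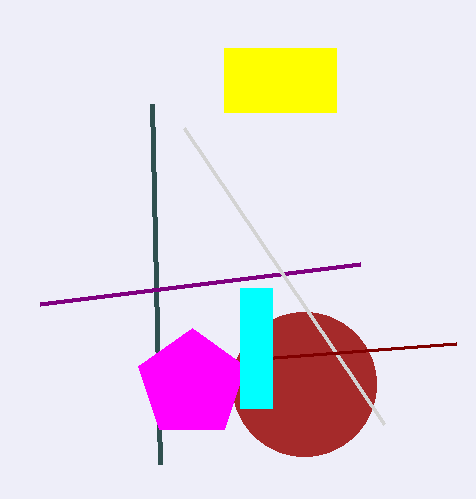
cx_1 = 304; cy_1 = 384; r_1 = 72; x0_2 = 160; y0_2 = 464; x0_3 = 224; y0_3 = 48; x1_3 = 336; y1_3 = 112; x1_4 = 360; y1_4 = 264; cx_5 = 192; cy_5 = 384; r_5 = 56; x1_6 = 384; y1_6 = 424; x0_7 = 456; y0_7 = 344; x0_8 = 240; y0_8 = 288; x1_8 = 272; y1_8 = 408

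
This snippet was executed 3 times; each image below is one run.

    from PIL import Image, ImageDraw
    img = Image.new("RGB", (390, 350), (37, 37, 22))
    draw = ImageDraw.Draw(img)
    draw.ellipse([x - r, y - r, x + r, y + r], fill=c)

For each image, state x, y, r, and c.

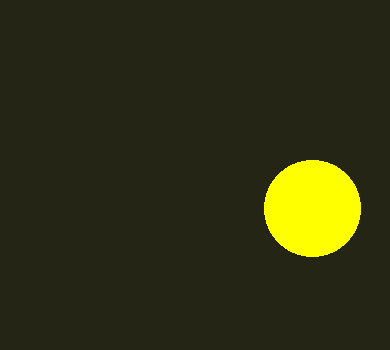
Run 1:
x = 312; y = 208; r = 48; c = 'yellow'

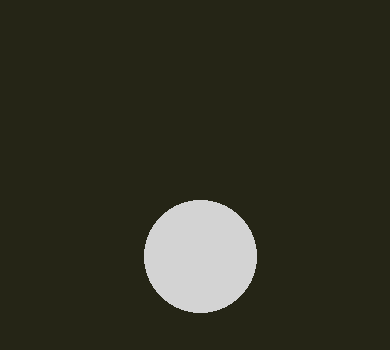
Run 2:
x = 200
y = 256
r = 56
c = 'lightgray'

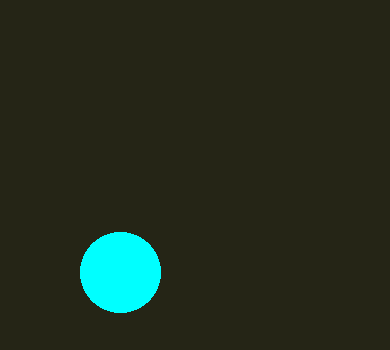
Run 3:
x = 120, y = 272, r = 40, c = 'cyan'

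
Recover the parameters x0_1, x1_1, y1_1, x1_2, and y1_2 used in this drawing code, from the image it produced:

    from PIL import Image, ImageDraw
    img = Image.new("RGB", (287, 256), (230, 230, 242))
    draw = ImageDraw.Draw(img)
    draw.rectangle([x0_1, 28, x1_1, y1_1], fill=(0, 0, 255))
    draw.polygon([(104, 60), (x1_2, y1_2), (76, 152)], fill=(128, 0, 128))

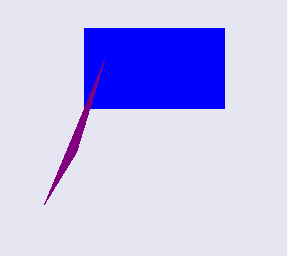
x0_1 = 84, x1_1 = 224, y1_1 = 108, x1_2 = 44, y1_2 = 204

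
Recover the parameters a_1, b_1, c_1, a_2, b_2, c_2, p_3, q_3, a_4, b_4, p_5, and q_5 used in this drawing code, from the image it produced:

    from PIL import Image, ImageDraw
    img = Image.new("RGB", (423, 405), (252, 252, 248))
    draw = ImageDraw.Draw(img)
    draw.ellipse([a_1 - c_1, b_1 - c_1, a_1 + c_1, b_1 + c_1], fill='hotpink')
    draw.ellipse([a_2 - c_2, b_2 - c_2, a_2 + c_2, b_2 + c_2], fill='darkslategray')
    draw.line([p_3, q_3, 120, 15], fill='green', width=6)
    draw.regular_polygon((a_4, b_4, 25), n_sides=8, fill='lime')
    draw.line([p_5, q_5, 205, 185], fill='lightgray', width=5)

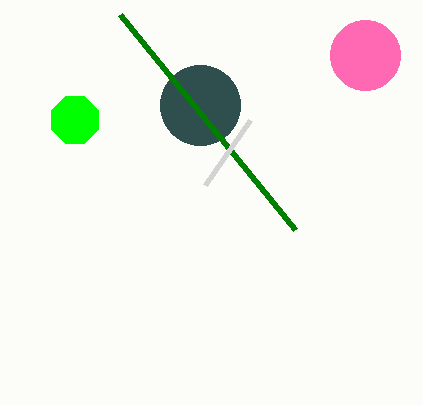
a_1 = 365
b_1 = 55
c_1 = 35
a_2 = 200
b_2 = 105
c_2 = 40
p_3 = 295
q_3 = 230
a_4 = 75
b_4 = 120
p_5 = 250
q_5 = 120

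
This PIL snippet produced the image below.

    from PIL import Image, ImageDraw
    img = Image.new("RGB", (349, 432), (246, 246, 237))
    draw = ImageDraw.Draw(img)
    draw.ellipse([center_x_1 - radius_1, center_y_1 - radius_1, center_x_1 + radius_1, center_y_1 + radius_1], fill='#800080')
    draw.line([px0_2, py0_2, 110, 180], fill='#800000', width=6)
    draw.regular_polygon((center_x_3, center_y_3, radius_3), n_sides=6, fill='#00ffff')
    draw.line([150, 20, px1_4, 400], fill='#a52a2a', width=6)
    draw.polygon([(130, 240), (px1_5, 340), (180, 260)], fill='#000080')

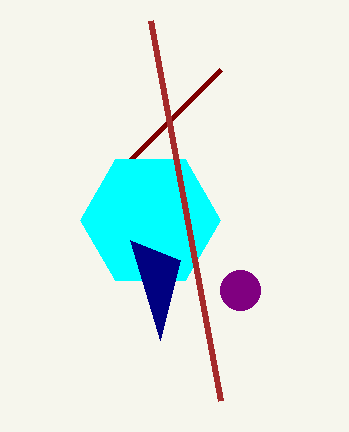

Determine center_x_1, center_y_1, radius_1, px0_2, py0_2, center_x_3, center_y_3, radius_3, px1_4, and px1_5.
center_x_1 = 240
center_y_1 = 290
radius_1 = 20
px0_2 = 220
py0_2 = 70
center_x_3 = 150
center_y_3 = 220
radius_3 = 70
px1_4 = 220
px1_5 = 160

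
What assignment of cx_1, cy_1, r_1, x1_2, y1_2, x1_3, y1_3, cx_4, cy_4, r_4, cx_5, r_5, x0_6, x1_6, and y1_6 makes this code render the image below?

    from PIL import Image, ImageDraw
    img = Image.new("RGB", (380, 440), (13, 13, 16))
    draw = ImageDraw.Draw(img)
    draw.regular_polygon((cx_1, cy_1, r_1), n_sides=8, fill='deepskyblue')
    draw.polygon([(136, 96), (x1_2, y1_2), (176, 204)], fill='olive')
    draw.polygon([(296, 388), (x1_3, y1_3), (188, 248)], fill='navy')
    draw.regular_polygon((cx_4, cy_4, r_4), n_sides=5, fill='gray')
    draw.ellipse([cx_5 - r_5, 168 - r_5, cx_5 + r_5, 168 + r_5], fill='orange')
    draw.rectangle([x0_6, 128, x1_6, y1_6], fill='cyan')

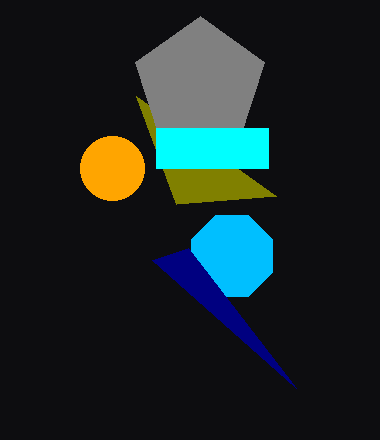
cx_1 = 232, cy_1 = 256, r_1 = 44, x1_2 = 276, y1_2 = 196, x1_3 = 152, y1_3 = 260, cx_4 = 200, cy_4 = 84, r_4 = 68, cx_5 = 112, r_5 = 32, x0_6 = 156, x1_6 = 268, y1_6 = 168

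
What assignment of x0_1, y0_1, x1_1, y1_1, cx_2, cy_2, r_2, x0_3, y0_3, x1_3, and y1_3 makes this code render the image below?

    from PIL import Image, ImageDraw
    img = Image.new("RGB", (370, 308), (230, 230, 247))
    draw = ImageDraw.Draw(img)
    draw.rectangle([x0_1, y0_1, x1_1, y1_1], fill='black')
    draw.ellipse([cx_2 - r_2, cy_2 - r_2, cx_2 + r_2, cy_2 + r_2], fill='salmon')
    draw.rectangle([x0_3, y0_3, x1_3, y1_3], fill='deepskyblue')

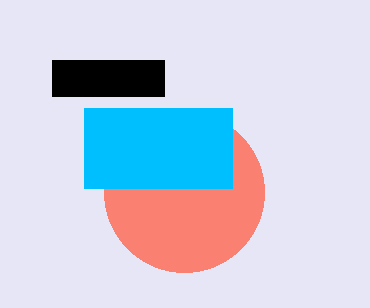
x0_1 = 52
y0_1 = 60
x1_1 = 164
y1_1 = 96
cx_2 = 184
cy_2 = 192
r_2 = 80
x0_3 = 84
y0_3 = 108
x1_3 = 232
y1_3 = 188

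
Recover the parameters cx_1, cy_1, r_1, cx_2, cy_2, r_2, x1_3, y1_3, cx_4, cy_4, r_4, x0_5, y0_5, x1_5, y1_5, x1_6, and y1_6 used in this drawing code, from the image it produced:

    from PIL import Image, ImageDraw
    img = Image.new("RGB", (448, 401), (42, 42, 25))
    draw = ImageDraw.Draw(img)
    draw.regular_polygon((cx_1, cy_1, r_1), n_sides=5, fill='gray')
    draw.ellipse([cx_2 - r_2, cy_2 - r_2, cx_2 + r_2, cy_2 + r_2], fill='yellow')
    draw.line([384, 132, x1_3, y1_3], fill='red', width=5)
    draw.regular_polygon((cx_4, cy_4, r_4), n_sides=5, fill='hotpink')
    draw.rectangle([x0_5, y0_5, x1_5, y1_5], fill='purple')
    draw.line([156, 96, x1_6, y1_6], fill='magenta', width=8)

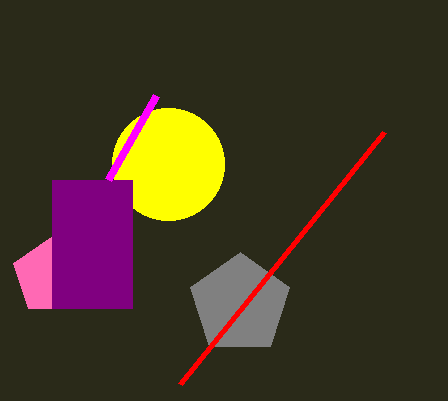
cx_1 = 240
cy_1 = 304
r_1 = 52
cx_2 = 168
cy_2 = 164
r_2 = 56
x1_3 = 180
y1_3 = 384
cx_4 = 52
cy_4 = 276
r_4 = 40
x0_5 = 52
y0_5 = 180
x1_5 = 132
y1_5 = 308
x1_6 = 108
y1_6 = 180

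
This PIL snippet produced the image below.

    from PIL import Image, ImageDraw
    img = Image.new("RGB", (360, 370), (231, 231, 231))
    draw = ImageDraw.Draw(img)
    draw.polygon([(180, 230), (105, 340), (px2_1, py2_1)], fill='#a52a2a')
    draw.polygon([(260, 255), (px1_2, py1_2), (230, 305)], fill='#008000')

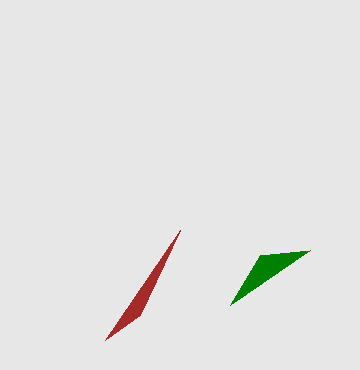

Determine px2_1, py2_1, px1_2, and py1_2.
px2_1 = 140, py2_1 = 315, px1_2 = 310, py1_2 = 250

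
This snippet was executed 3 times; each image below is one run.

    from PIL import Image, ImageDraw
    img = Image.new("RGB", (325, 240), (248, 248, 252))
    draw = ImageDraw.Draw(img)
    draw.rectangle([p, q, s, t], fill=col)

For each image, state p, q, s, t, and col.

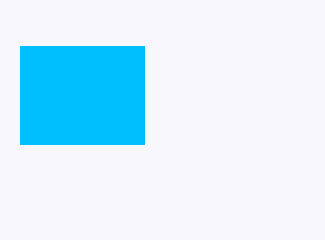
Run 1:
p = 20, q = 46, s = 144, t = 144, col = 'deepskyblue'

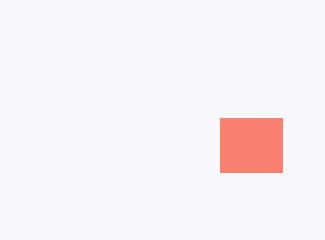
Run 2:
p = 220
q = 118
s = 282
t = 172
col = 'salmon'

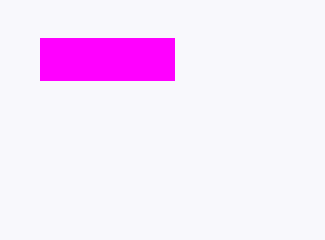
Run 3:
p = 40, q = 38, s = 174, t = 80, col = 'magenta'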